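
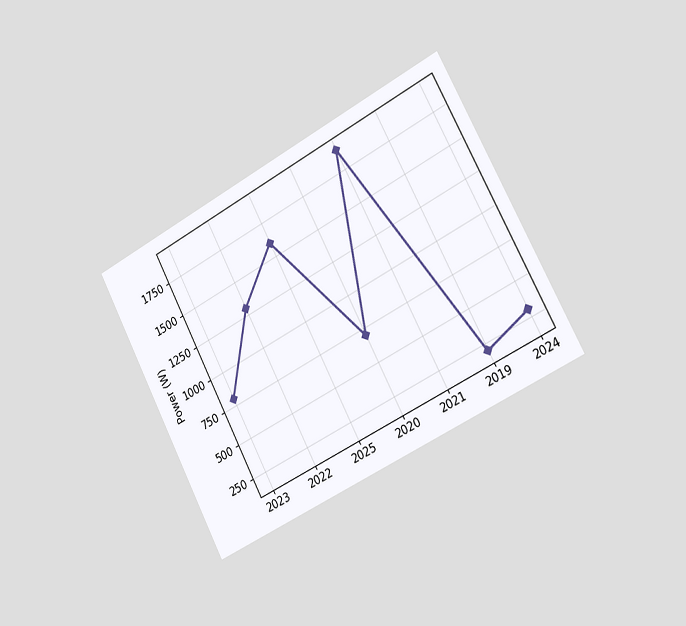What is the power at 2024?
The chart is tilted about 28° counter-clockwise and viewed slightly from the right. At 2024, the line is at 300W.

300W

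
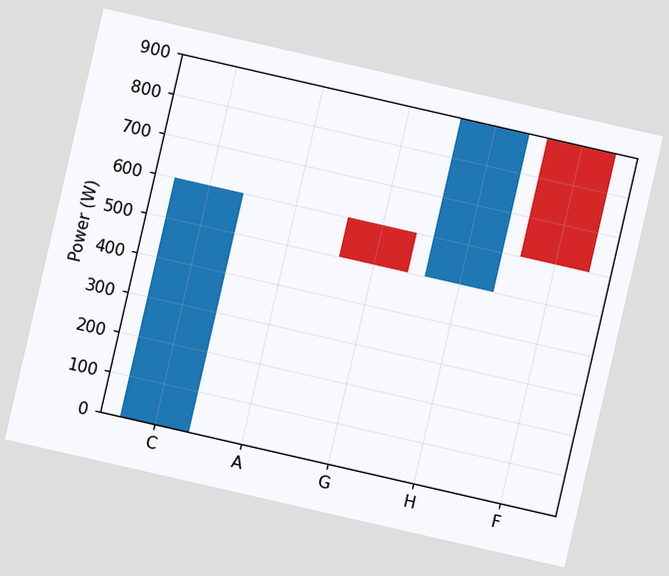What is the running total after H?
900W

The chart is tilted about 13° clockwise. After H the running total reaches 900W.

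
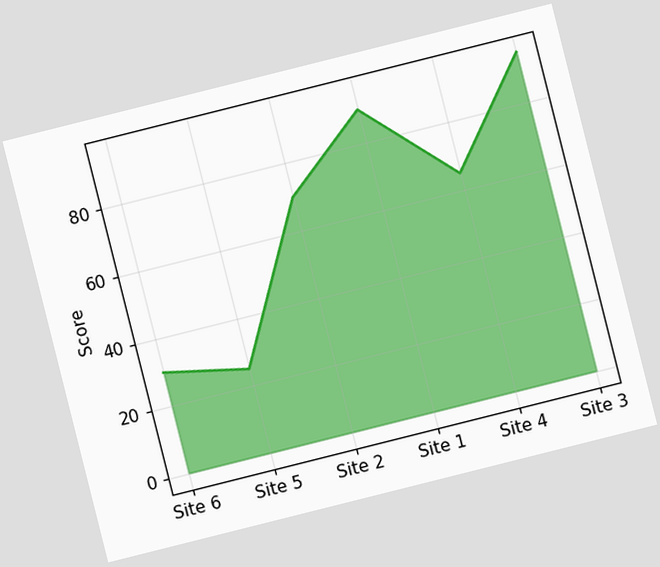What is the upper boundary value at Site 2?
The chart is tilted about 14° counter-clockwise. At Site 2 the upper boundary is at 70.

70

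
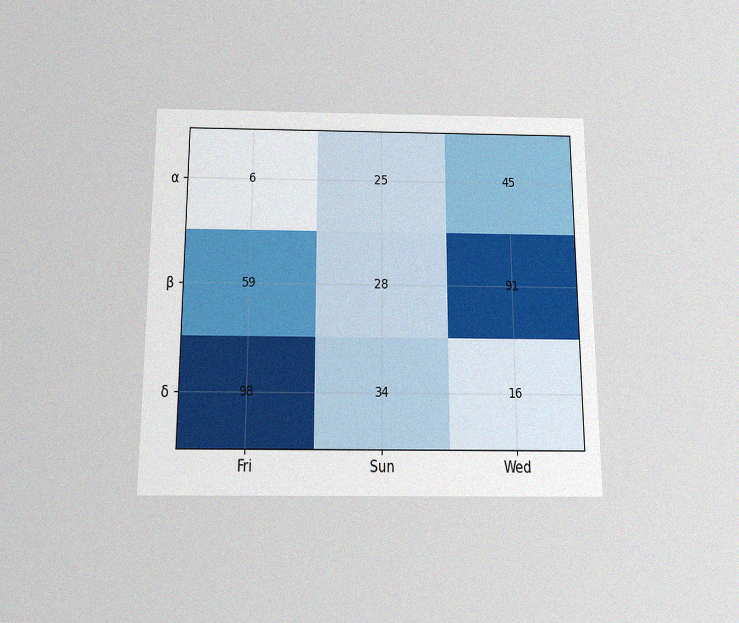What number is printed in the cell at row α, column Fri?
6

The chart is viewed slightly from below, with some photo noise. The (α, Fri) cell reads 6.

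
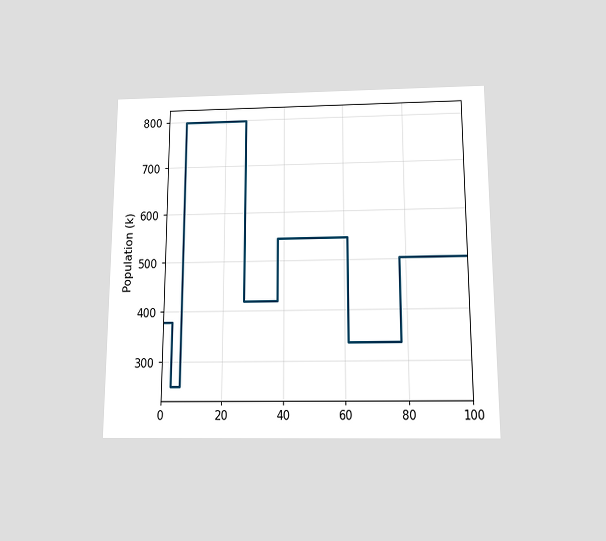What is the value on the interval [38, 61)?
546k

The chart is viewed slightly from below. On [38, 61) the step sits at 546k.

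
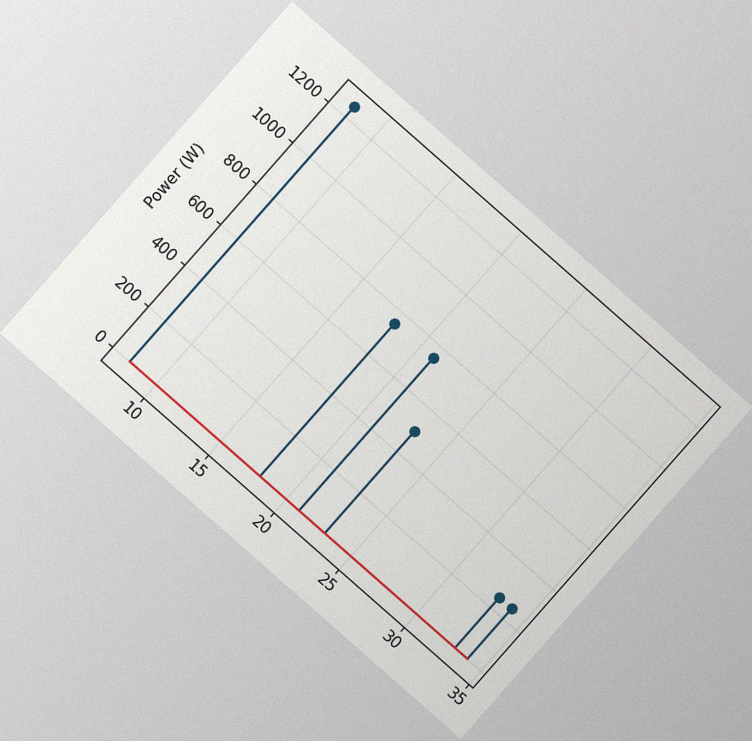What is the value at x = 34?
250W

The chart is tilted about 41° clockwise, with some photo noise. The stem at x=34 reaches 250W.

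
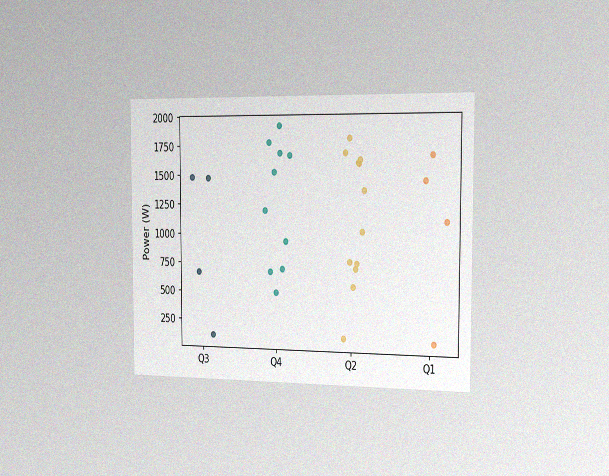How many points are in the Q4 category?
10

The chart is viewed slightly from the right, with some photo noise. Counting the markers in the Q4 column gives 10.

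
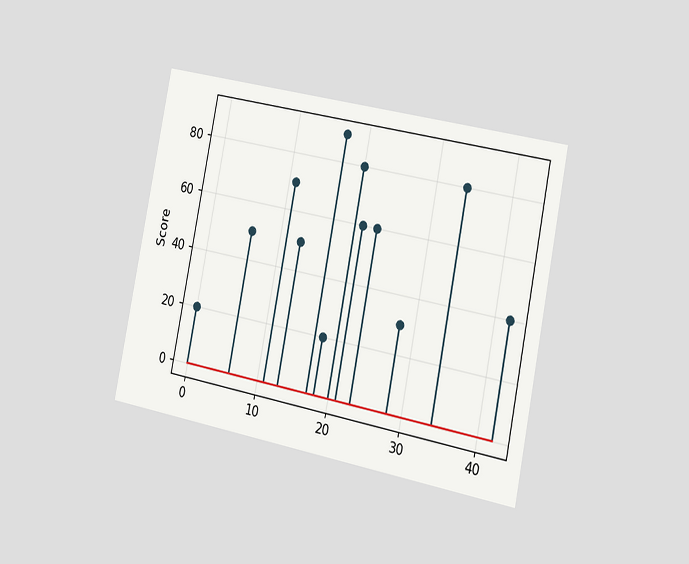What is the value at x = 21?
60

The chart is tilted about 11° clockwise and viewed slightly from the right. The stem at x=21 reaches 60.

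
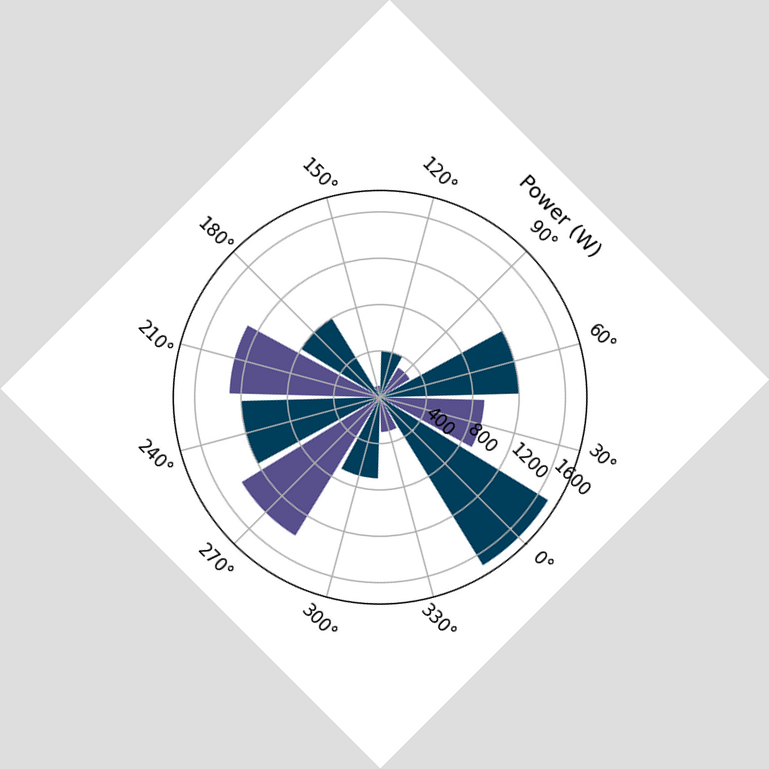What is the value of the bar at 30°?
The chart is tilted about 45° clockwise. The bar at 30° reaches 900W on the radial axis.

900W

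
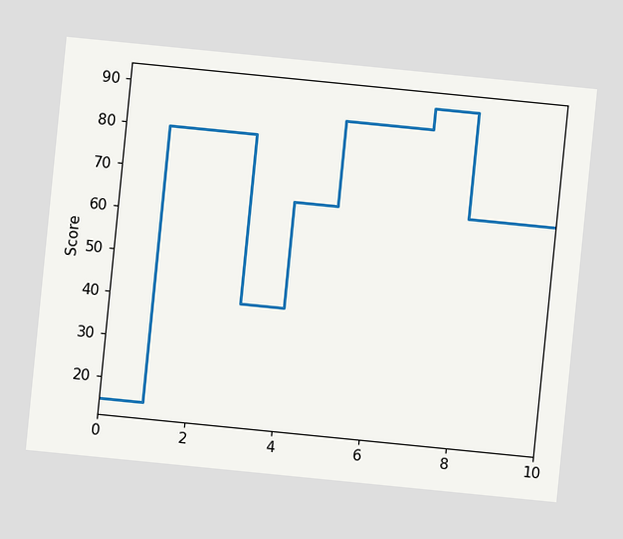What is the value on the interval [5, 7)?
The chart is tilted about 6° clockwise. On [5, 7) the step sits at 85.

85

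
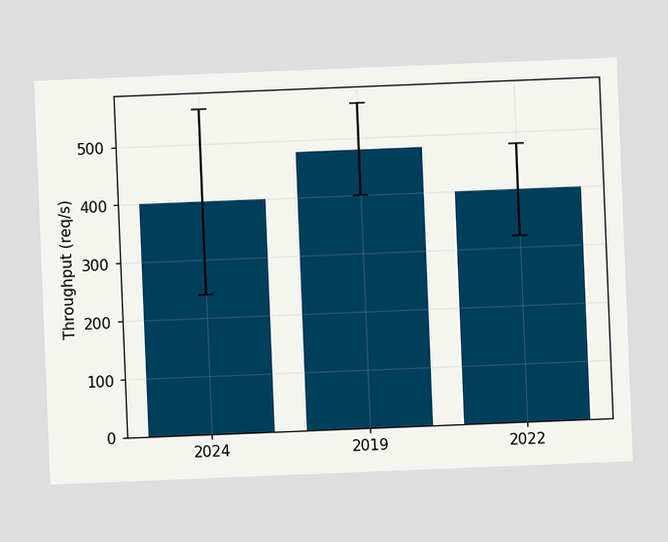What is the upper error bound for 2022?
480req/s

The chart is tilted about 2° counter-clockwise. The 2022 bar's upper whisker reaches 480req/s.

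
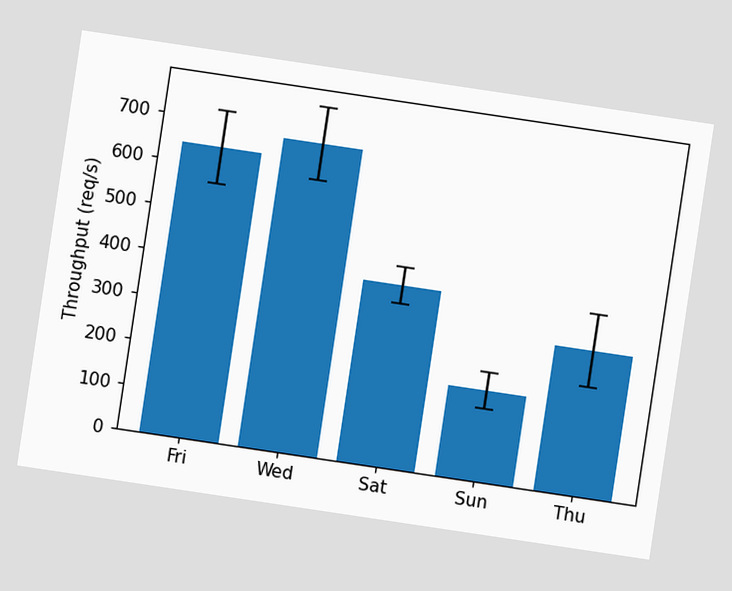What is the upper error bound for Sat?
The chart is tilted about 8° clockwise. The Sat bar's upper whisker reaches 440req/s.

440req/s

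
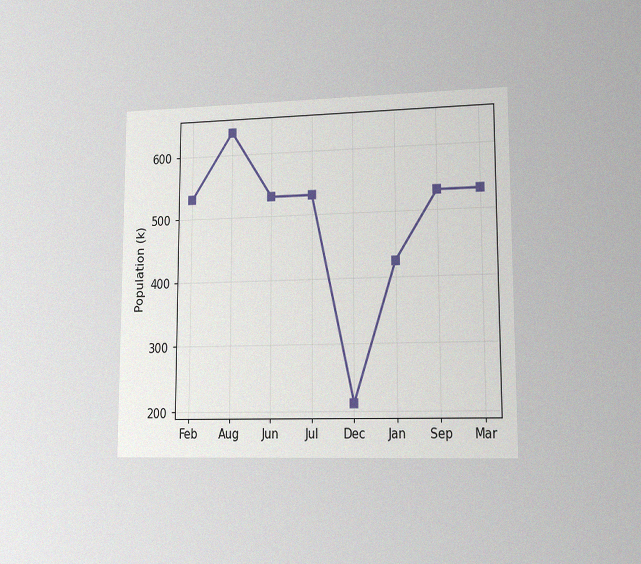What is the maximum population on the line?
The chart is viewed slightly from the right, with some photo noise. The highest point is at Aug, and reading across to the y-axis gives 636k.

636k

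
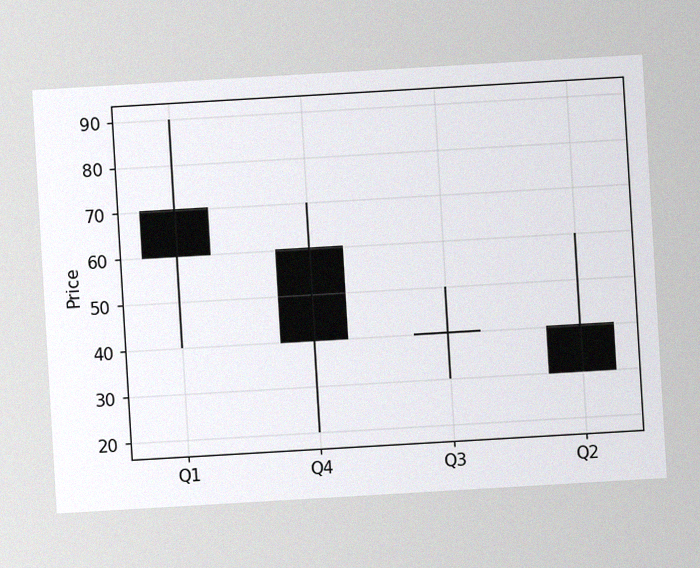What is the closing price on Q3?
The chart is tilted about 3° counter-clockwise, with some photo noise. The Q3 candle closes at 40.

40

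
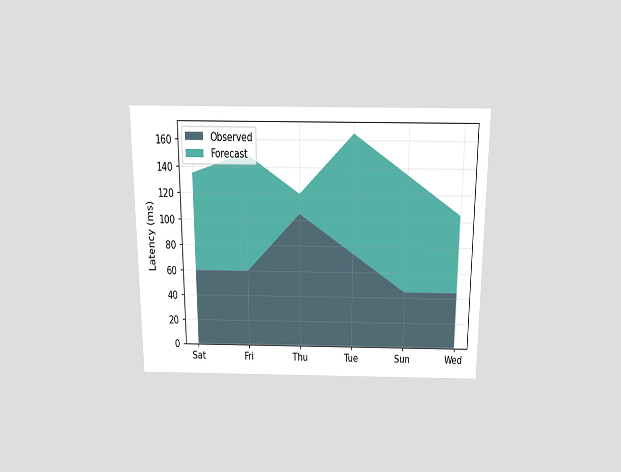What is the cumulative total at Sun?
135ms

The chart is viewed slightly from above. The stacked total at Sun reaches 135ms.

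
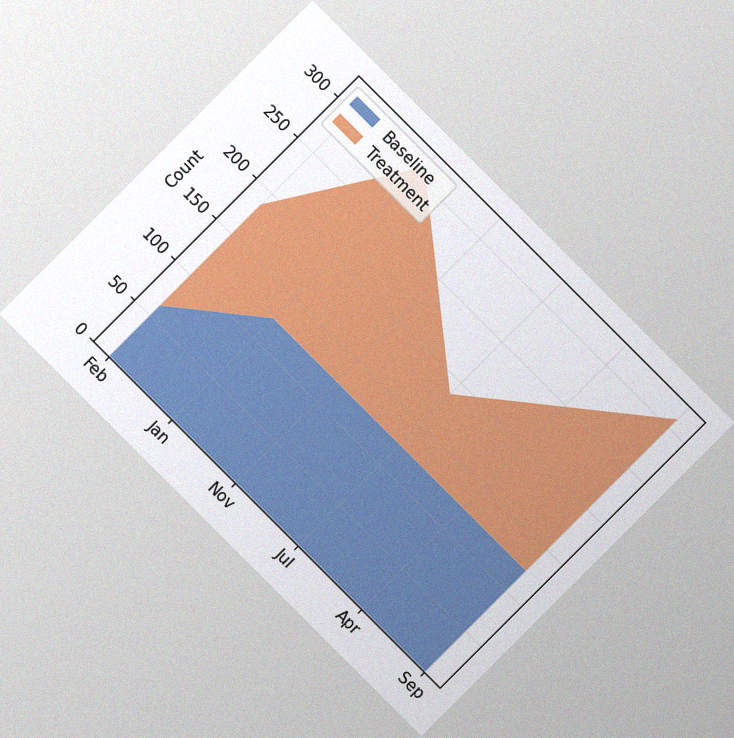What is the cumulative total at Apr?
248

The chart is tilted about 45° clockwise, with some photo noise. The stacked total at Apr reaches 248.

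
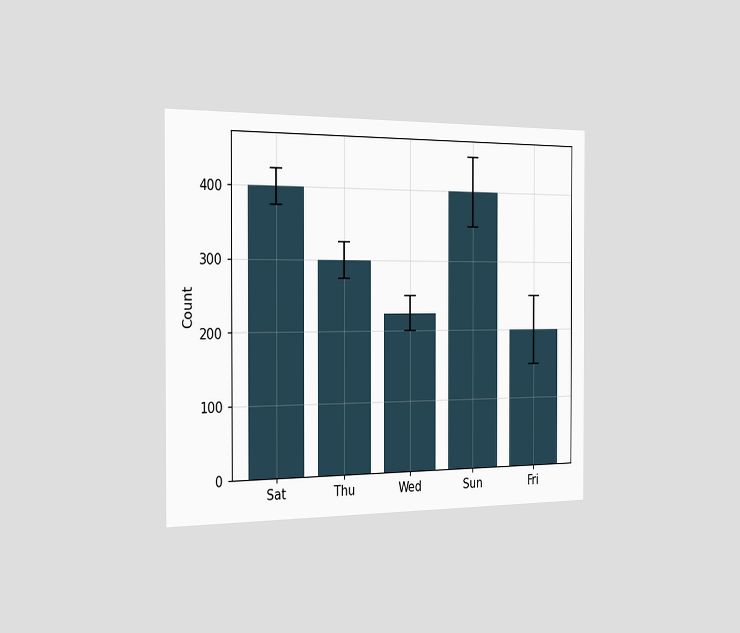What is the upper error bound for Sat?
The chart is viewed slightly from the left. The Sat bar's upper whisker reaches 425.

425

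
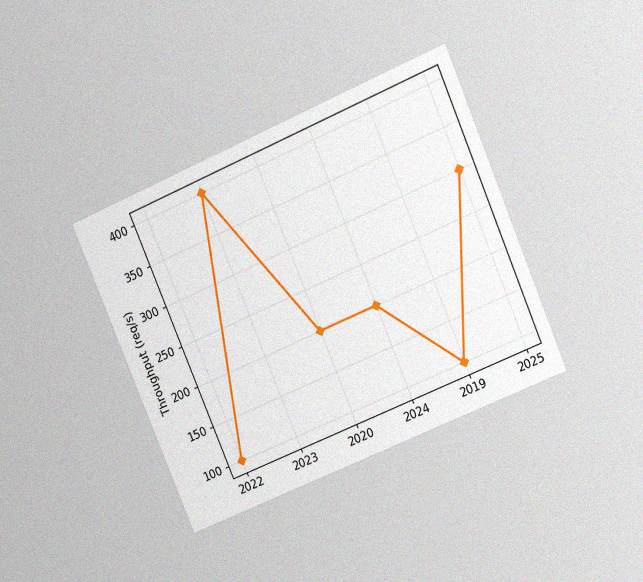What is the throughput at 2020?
200req/s

The chart is tilted about 23° counter-clockwise and viewed at a slight angle, with some photo noise. At 2020, the line is at 200req/s.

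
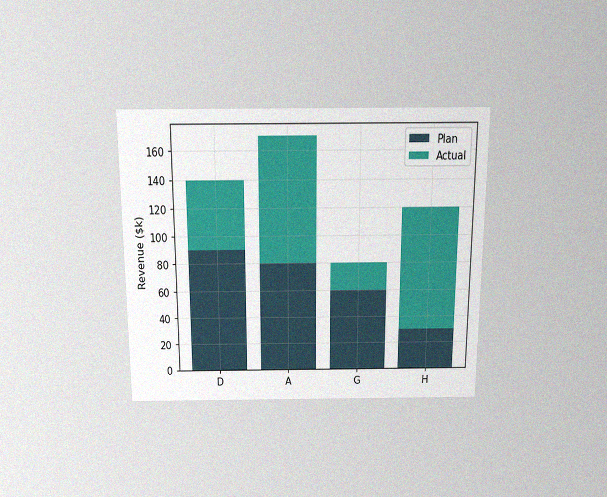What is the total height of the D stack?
$140k

The chart is viewed slightly from above, with some photo noise. The D stack's top reaches $140k on the y-axis.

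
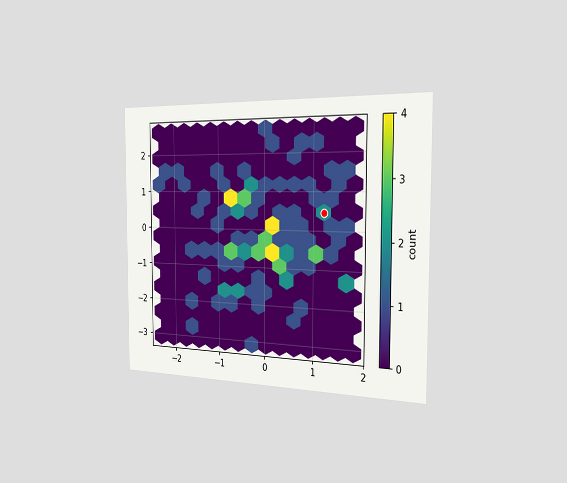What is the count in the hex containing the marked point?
The chart is viewed slightly from the right. The marked hex reads 2 on the colorbar.

2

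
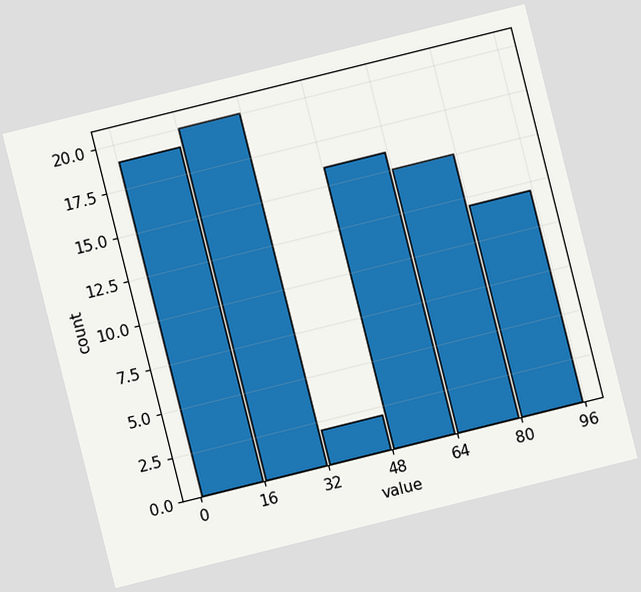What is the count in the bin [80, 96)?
The chart is tilted about 14° counter-clockwise. The [80, 96) bin has height 12.

12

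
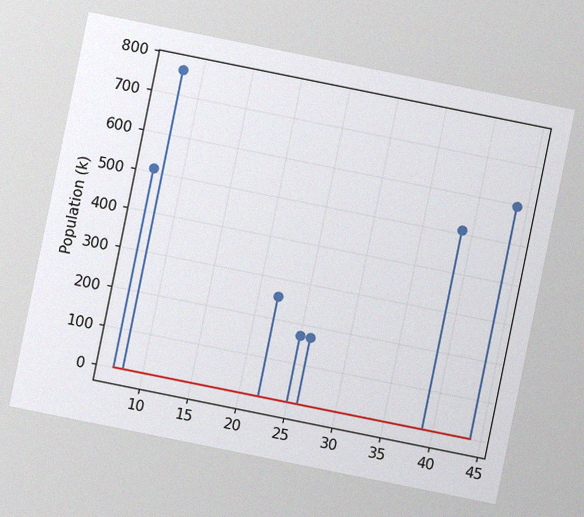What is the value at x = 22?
The chart is tilted about 11° clockwise, with some photo noise. The stem at x=22 reaches 255k.

255k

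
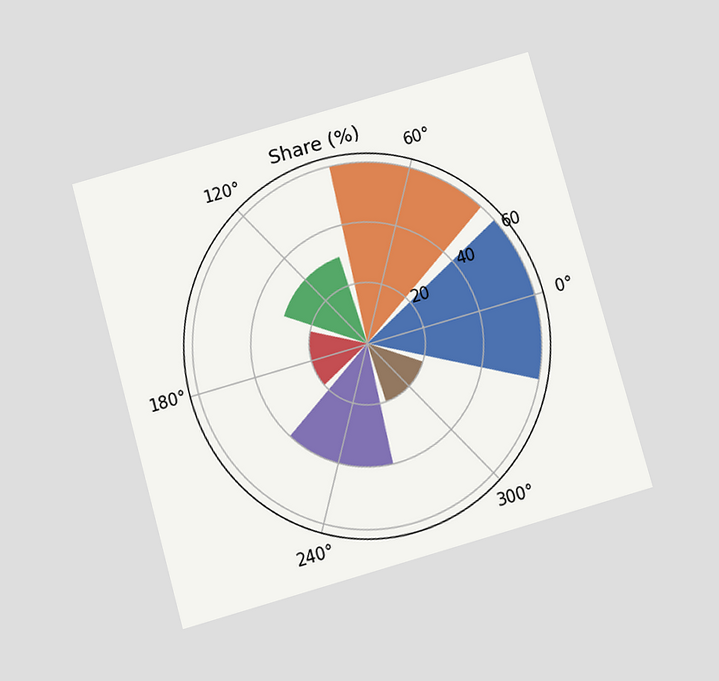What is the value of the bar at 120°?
The chart is tilted about 16° counter-clockwise and viewed slightly from below. The bar at 120° reaches 30% on the radial axis.

30%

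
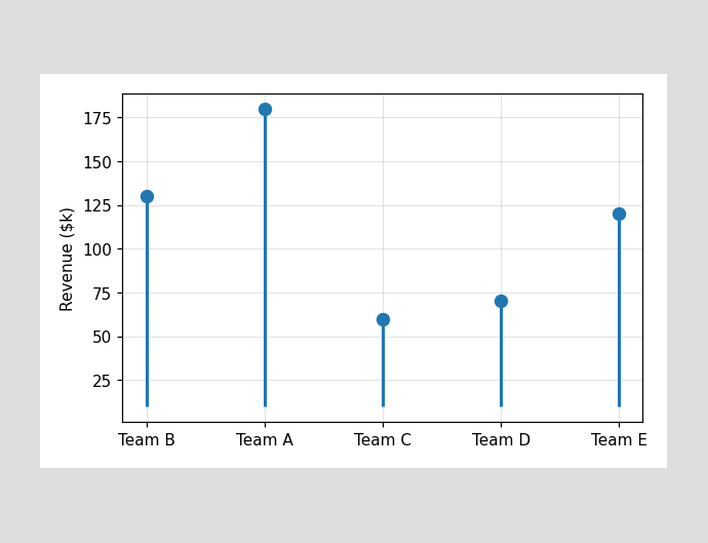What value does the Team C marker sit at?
$60k

The Team C marker sits at $60k.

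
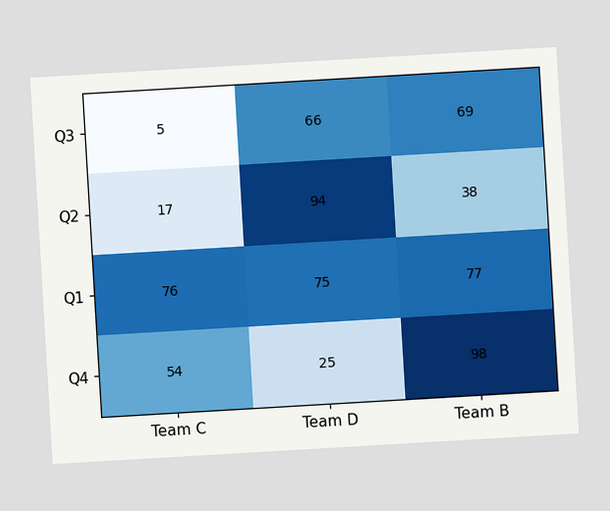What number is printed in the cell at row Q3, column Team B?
69

The chart is tilted about 3° counter-clockwise. The (Q3, Team B) cell reads 69.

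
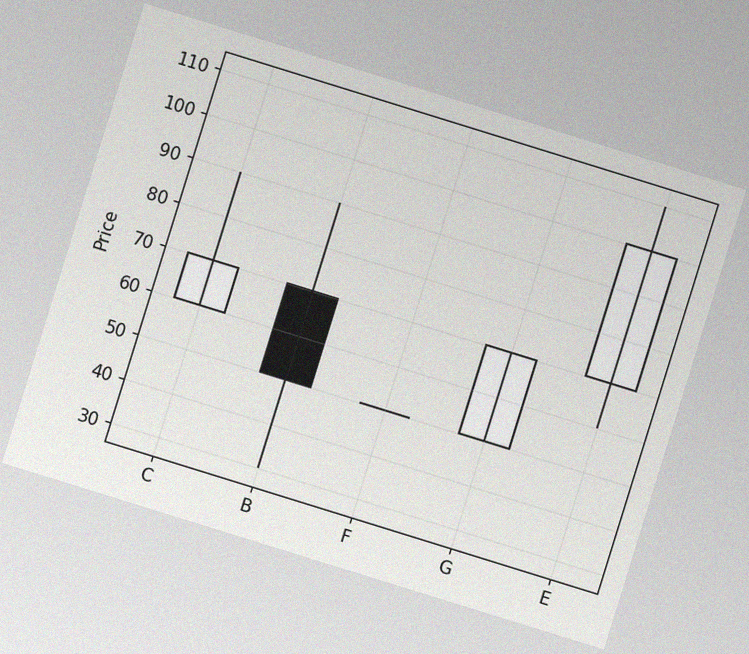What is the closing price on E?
100

The chart is tilted about 17° clockwise, with some photo noise. The E candle closes at 100.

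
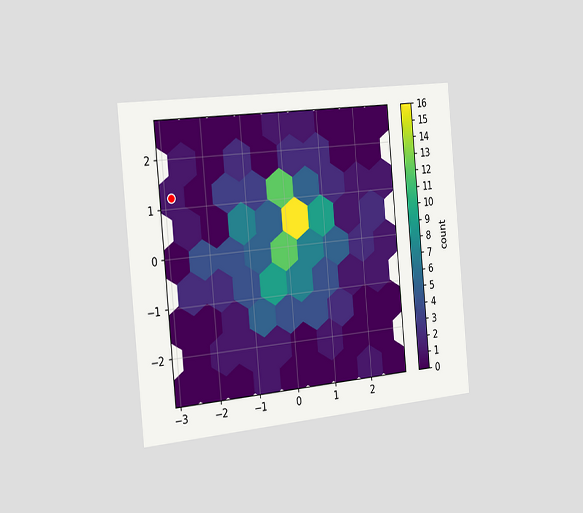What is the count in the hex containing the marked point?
The chart is tilted about 5° counter-clockwise and viewed slightly from the left. The marked hex reads 1 on the colorbar.

1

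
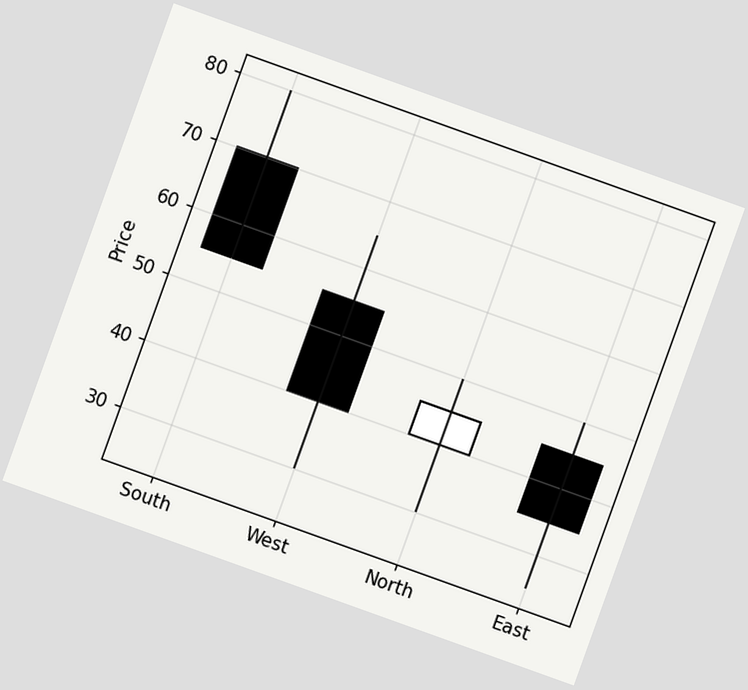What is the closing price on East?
The chart is tilted about 20° clockwise. The East candle closes at 35.

35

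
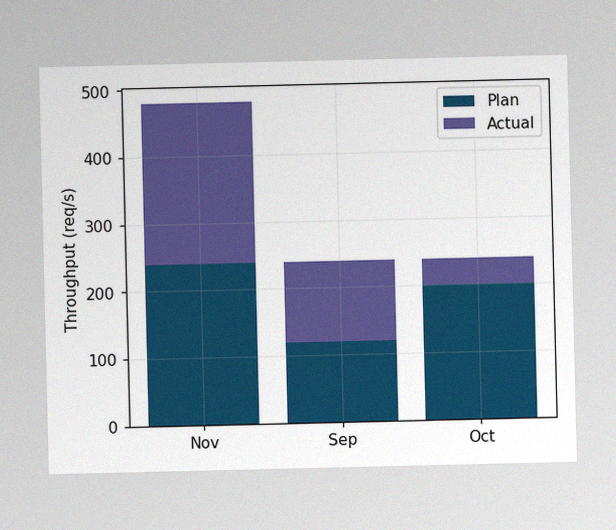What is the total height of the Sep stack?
240req/s

The image has some photo noise and uneven lighting. The Sep stack's top reaches 240req/s on the y-axis.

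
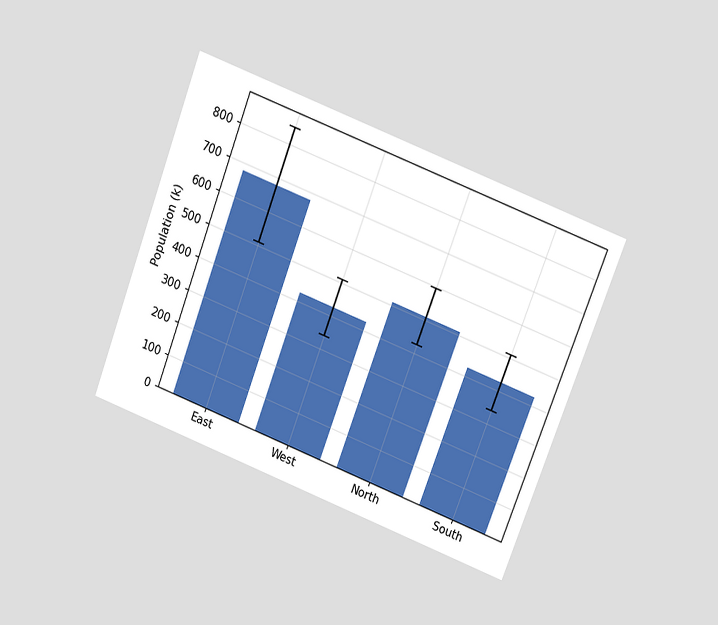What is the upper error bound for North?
The chart is tilted about 21° clockwise and viewed at a slight angle. The North bar's upper whisker reaches 595k.

595k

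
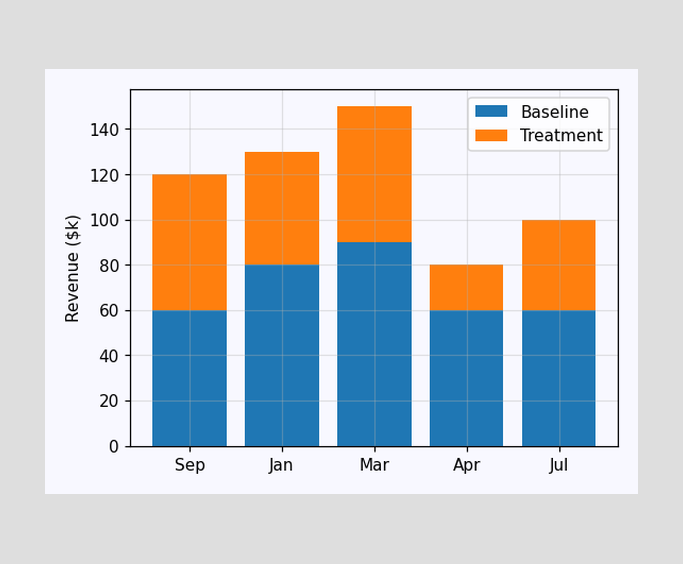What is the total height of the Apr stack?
$80k

The Apr stack's top reaches $80k on the y-axis.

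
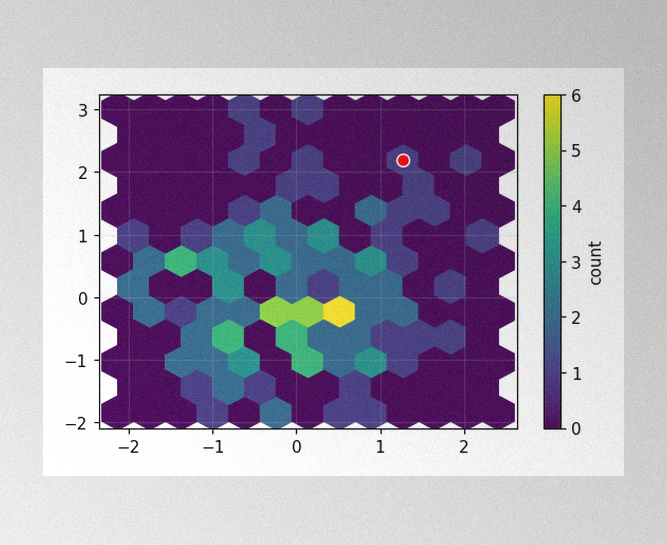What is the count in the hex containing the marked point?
1

The image has some photo noise and uneven lighting. The marked hex reads 1 on the colorbar.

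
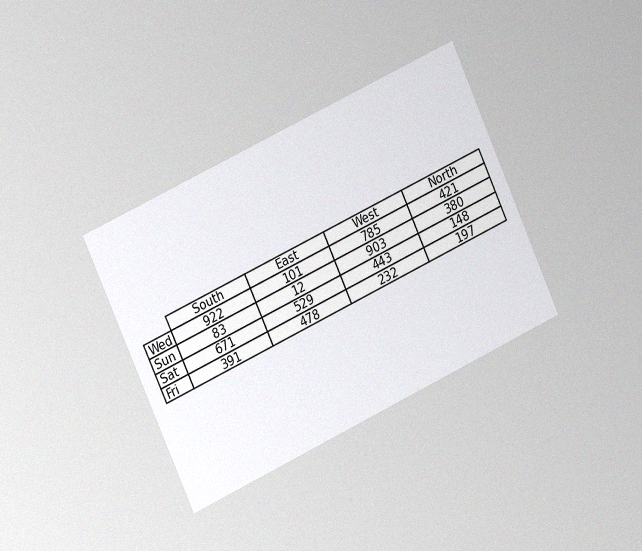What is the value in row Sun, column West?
903

The chart is tilted about 25° counter-clockwise and viewed slightly from the left, with some photo noise. The (Sun, West) cell reads 903.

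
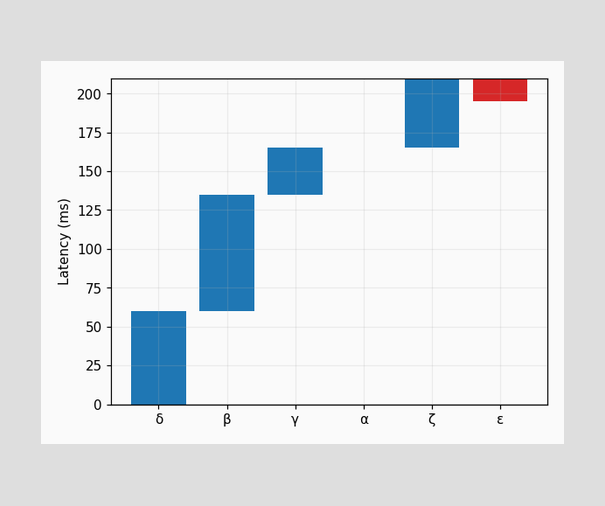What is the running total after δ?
60ms

After δ the running total reaches 60ms.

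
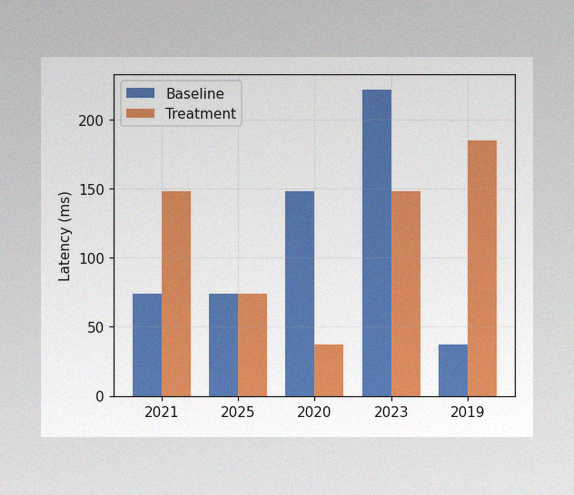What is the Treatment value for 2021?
The image has some photo noise and uneven lighting. The Treatment bar at 2021 reaches 148ms on the y-axis.

148ms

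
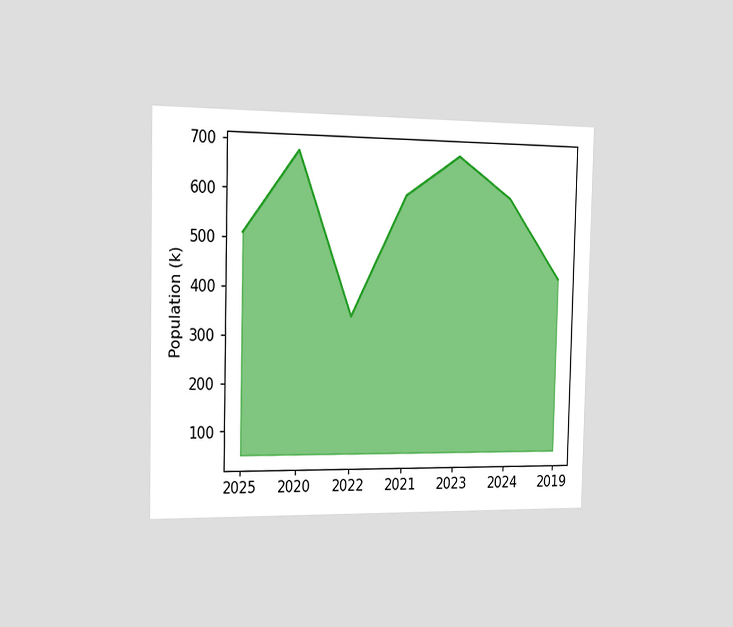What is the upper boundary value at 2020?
680k

The chart is viewed slightly from the left. At 2020 the upper boundary is at 680k.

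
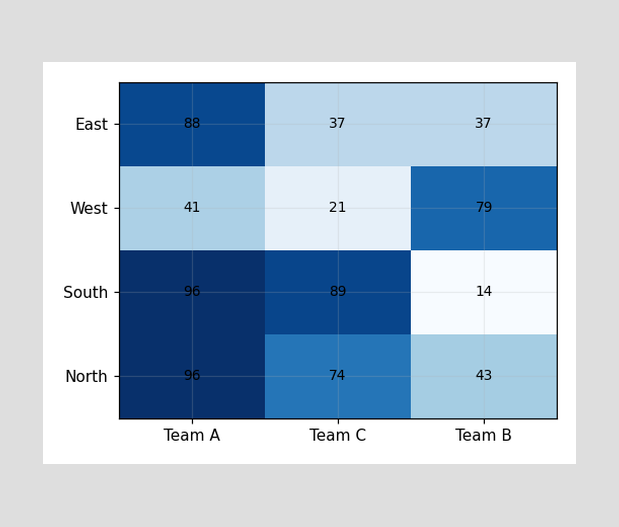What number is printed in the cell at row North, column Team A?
96

The (North, Team A) cell reads 96.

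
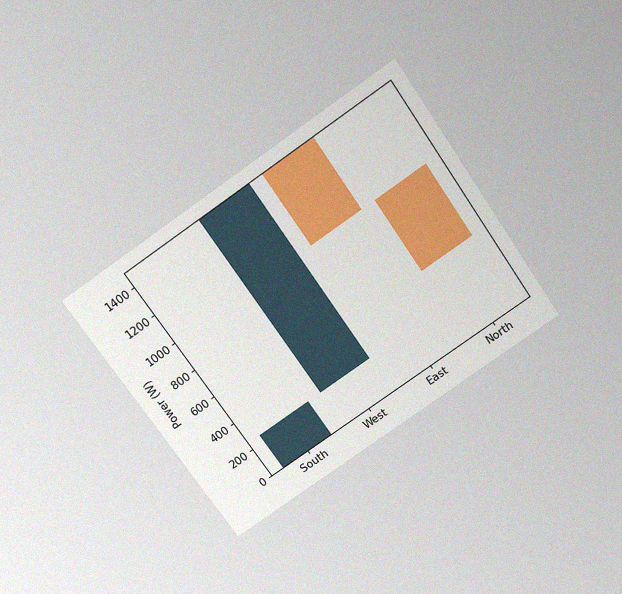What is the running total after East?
The chart is tilted about 35° counter-clockwise and viewed slightly from above, with some photo noise. After East the running total reaches 1000W.

1000W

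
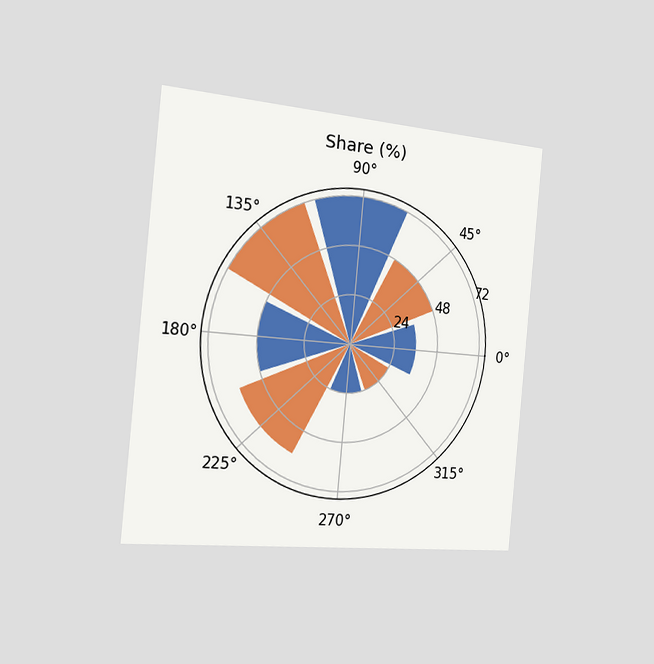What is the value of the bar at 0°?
The chart is tilted about 5° clockwise and viewed slightly from the left. The bar at 0° reaches 36% on the radial axis.

36%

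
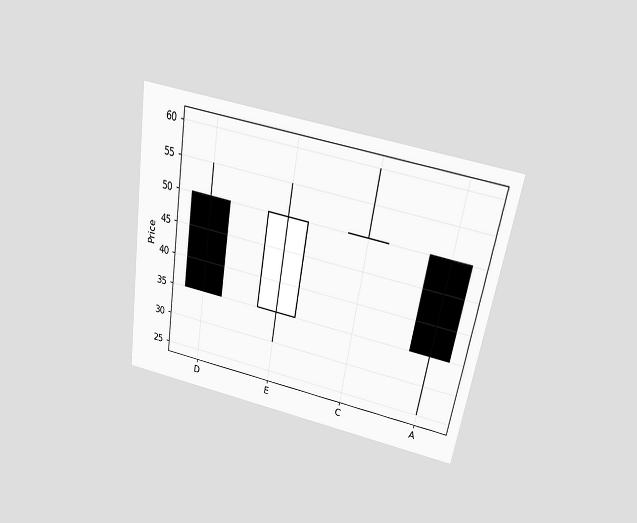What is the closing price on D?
The chart is tilted about 10° clockwise and viewed slightly from above. The D candle closes at 35.

35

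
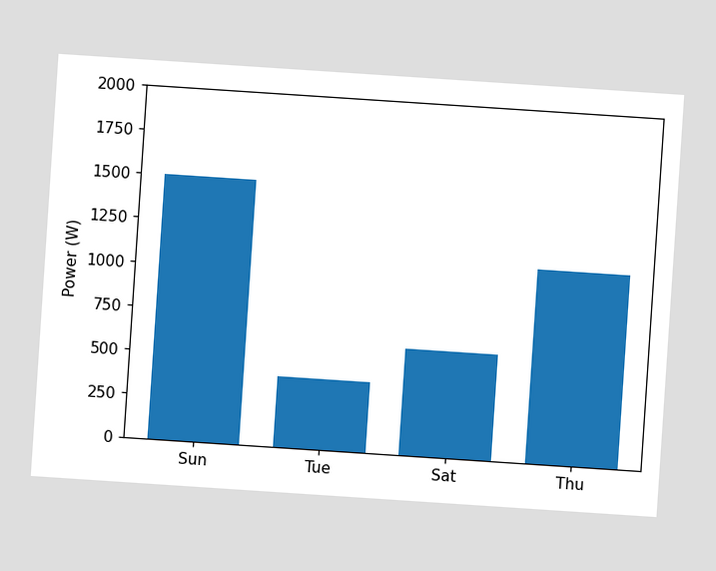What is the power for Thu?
1100W

The chart is tilted about 4° clockwise. Reading along the chart's y-axis, the Thu bar reaches 1100W.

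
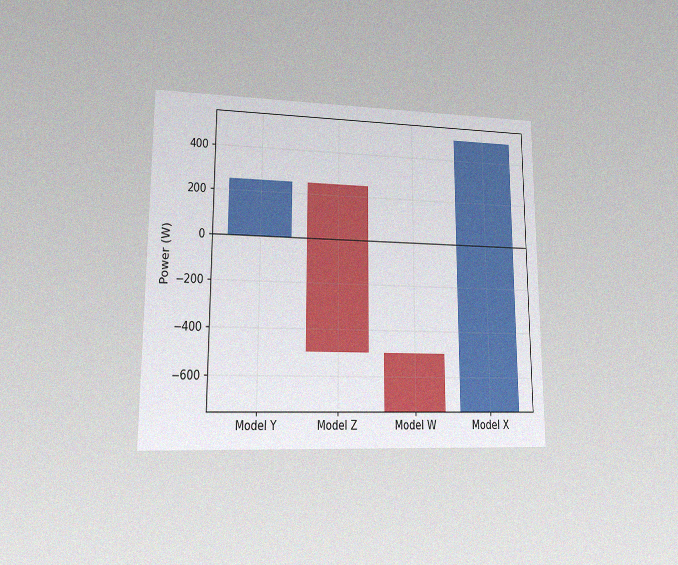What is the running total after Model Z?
The chart is viewed at a slight angle, with some photo noise. After Model Z the running total reaches -500W.

-500W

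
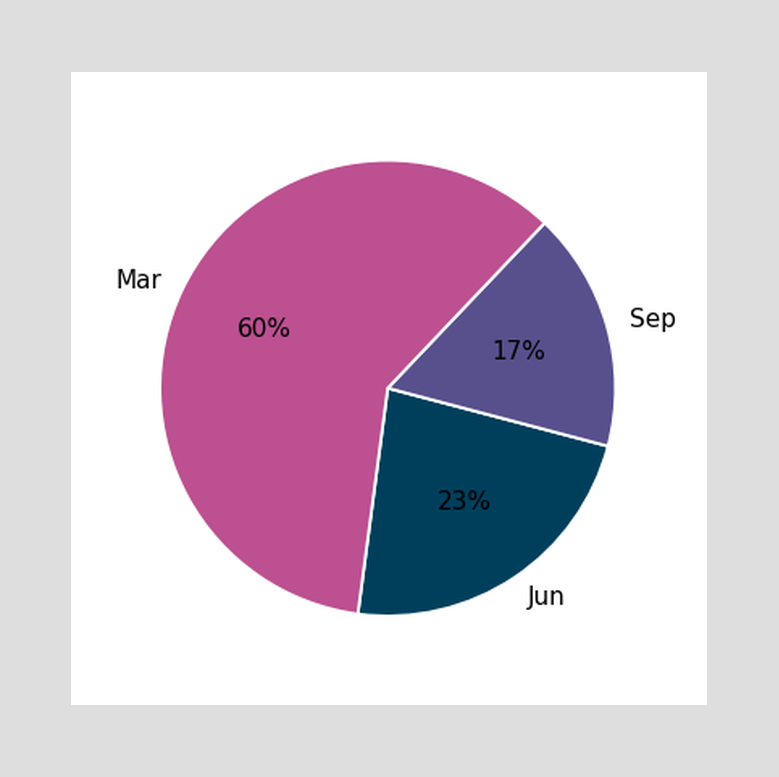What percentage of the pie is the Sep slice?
The Sep slice takes up 17% of the pie.

17%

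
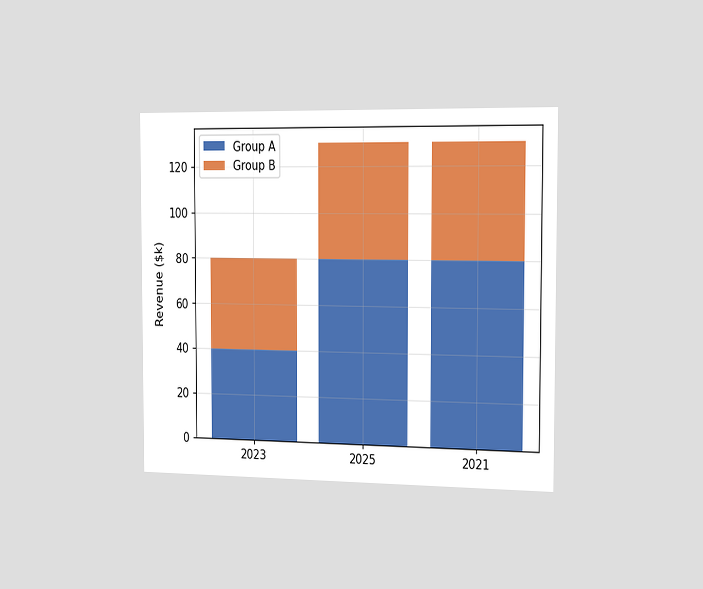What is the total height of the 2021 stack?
$130k

The chart is viewed slightly from the right. The 2021 stack's top reaches $130k on the y-axis.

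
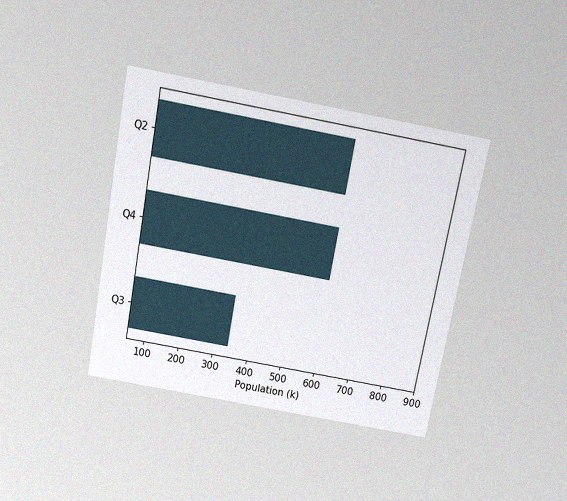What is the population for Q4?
595k

The chart is tilted about 11° clockwise and viewed slightly from above, with some photo noise. Reading along the chart's x-axis, the Q4 bar reaches 595k.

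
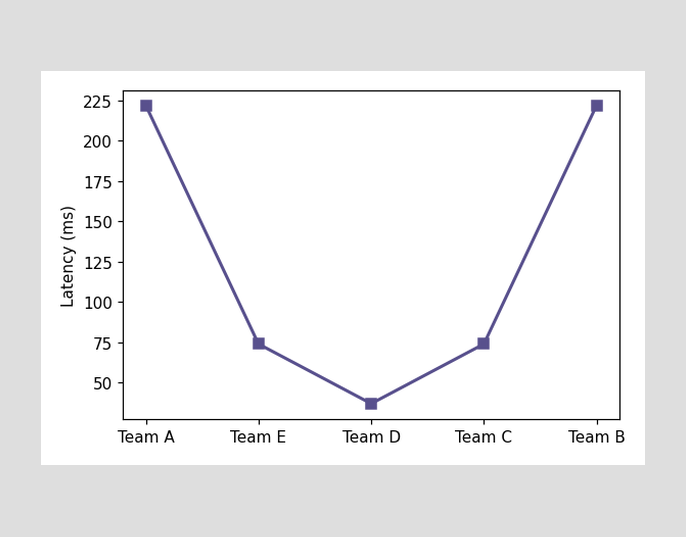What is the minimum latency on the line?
37ms

The lowest point is at Team D, and reading across to the y-axis gives 37ms.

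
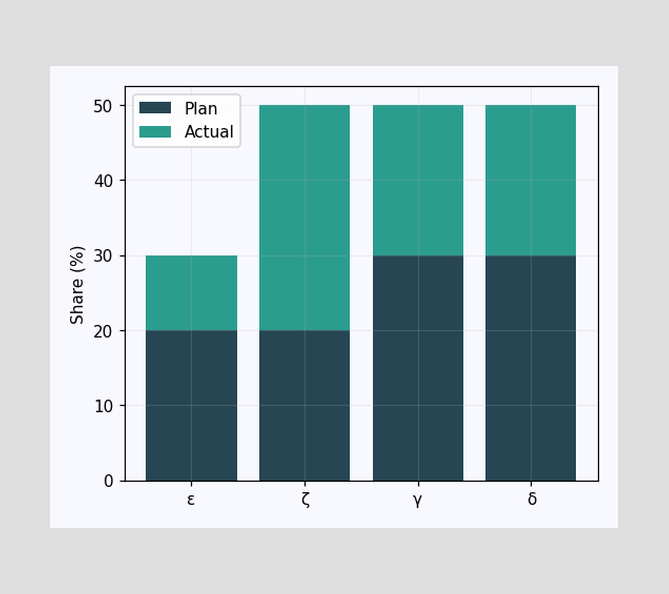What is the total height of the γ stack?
50%

The γ stack's top reaches 50% on the y-axis.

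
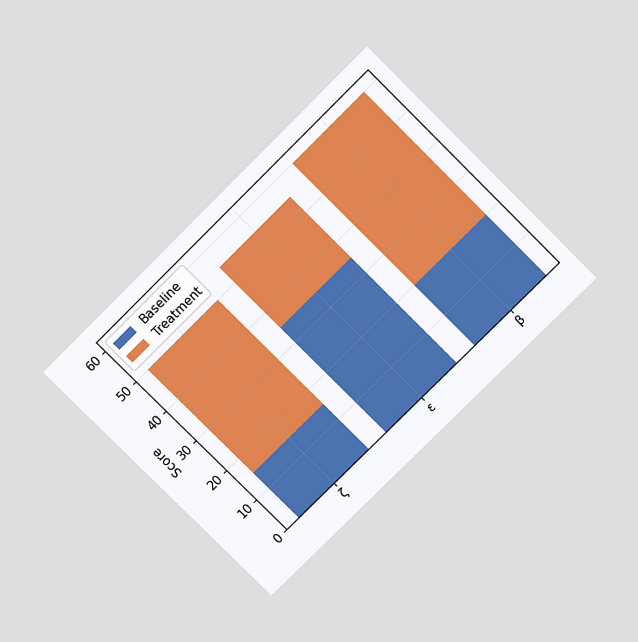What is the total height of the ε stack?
The chart is tilted about 45° counter-clockwise and viewed slightly from above. The ε stack's top reaches 55 on the y-axis.

55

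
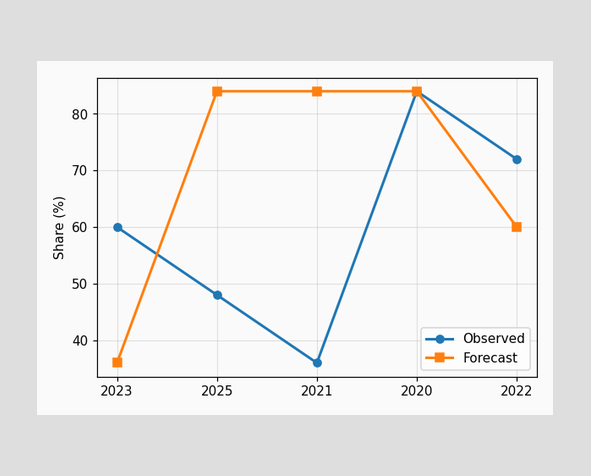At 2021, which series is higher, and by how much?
Forecast, by 48%

At 2021, Forecast sits above the other line by 48%.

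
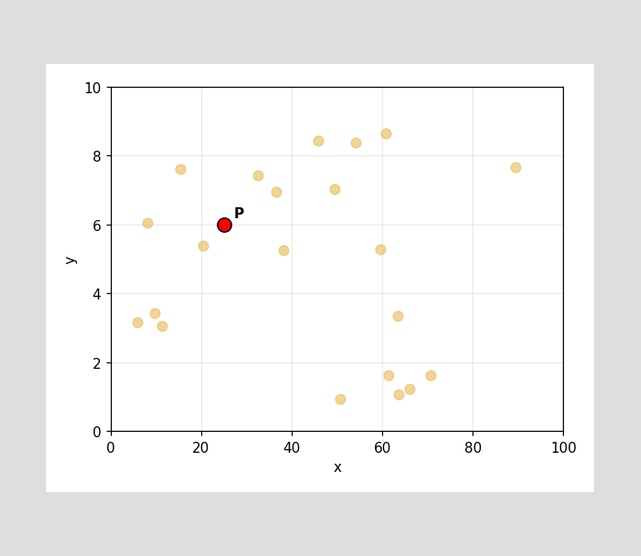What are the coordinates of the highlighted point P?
Following the gridlines from P to each axis, P sits at (25, 6).

(25, 6)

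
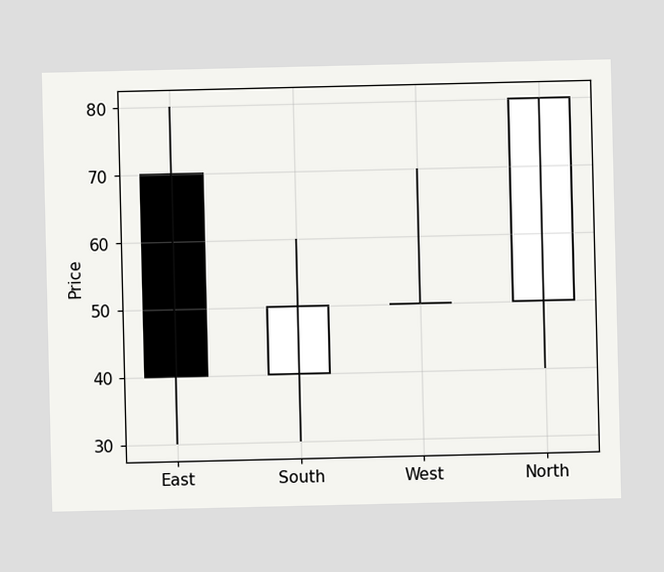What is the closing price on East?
The East candle closes at 40.

40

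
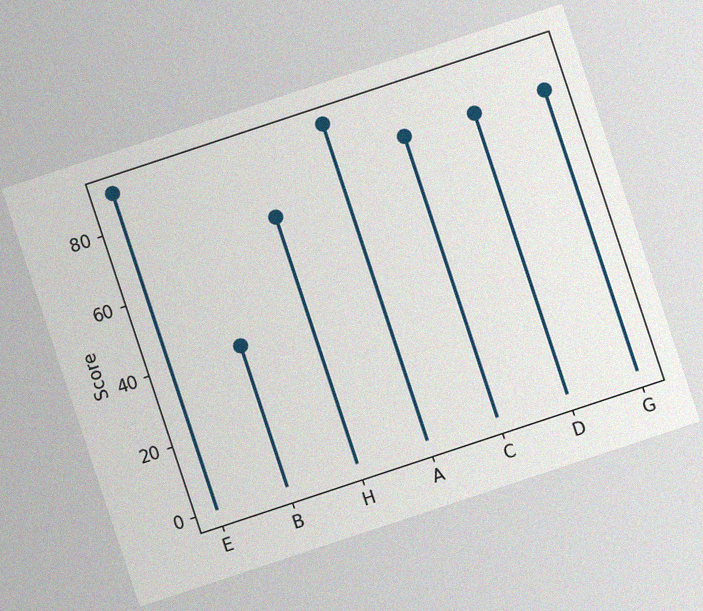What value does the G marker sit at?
The chart is tilted about 18° counter-clockwise, with some photo noise. The G marker sits at 80.

80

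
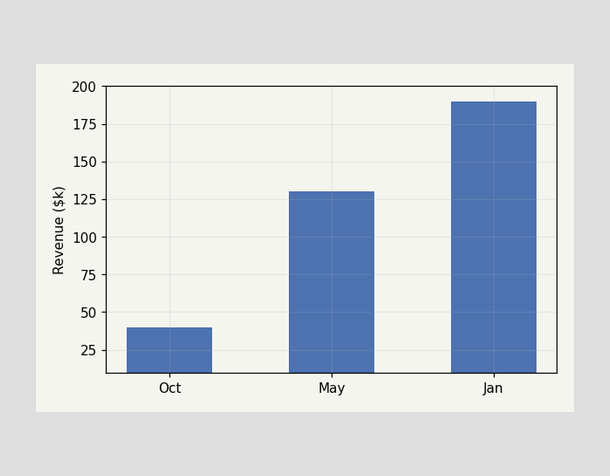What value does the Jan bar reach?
Reading along the chart's y-axis, the Jan bar reaches $190k.

$190k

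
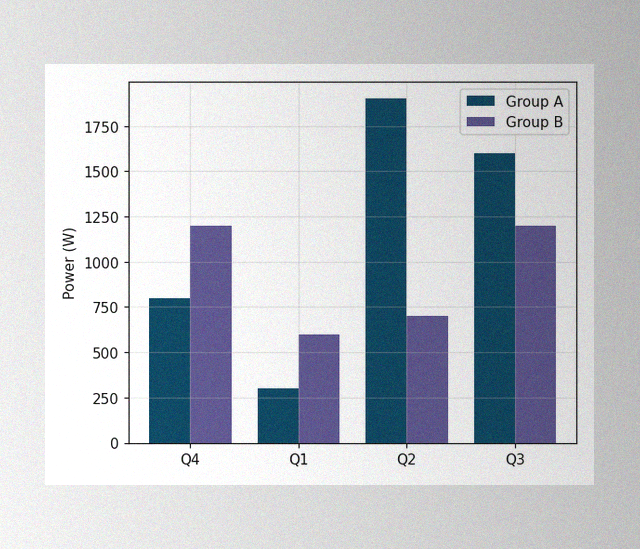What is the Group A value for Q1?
300W

The image has some photo noise and uneven lighting. The Group A bar at Q1 reaches 300W on the y-axis.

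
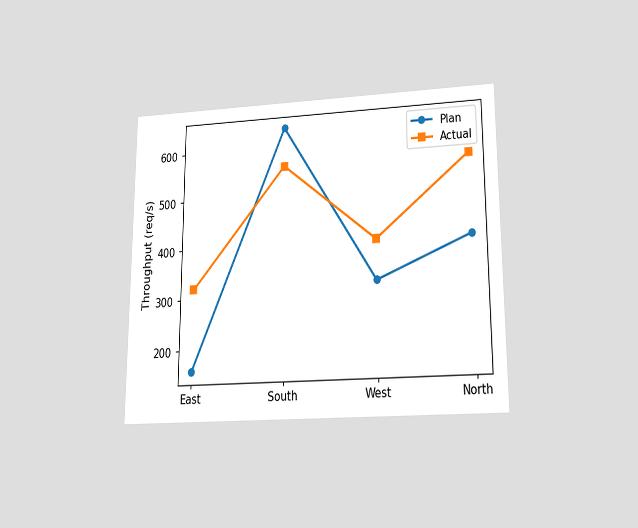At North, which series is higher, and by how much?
The chart is viewed slightly from below. At North, Actual sits above the other line by 160req/s.

Actual, by 160req/s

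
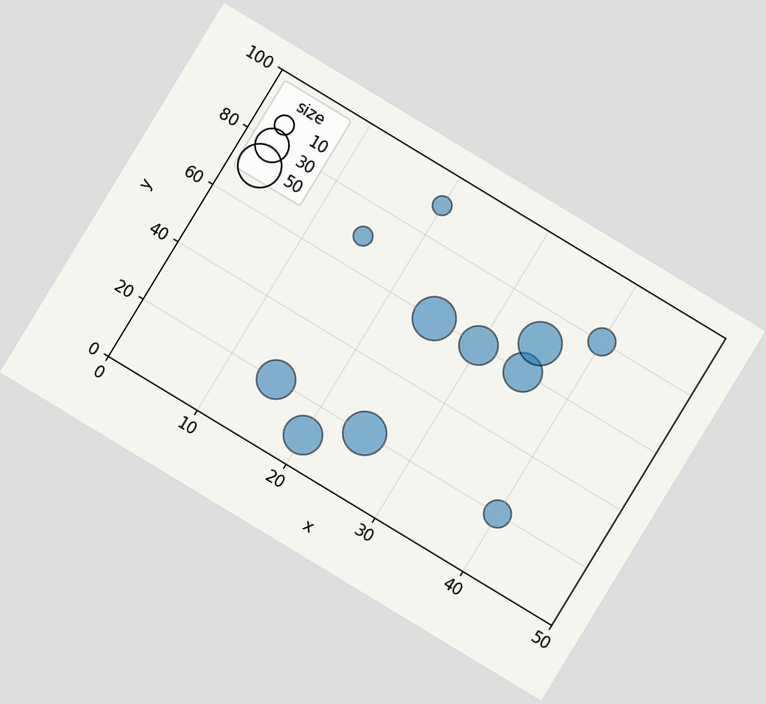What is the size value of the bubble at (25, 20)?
The chart is tilted about 31° clockwise. Matching the bubble at (25, 20) against the size legend gives 50.

50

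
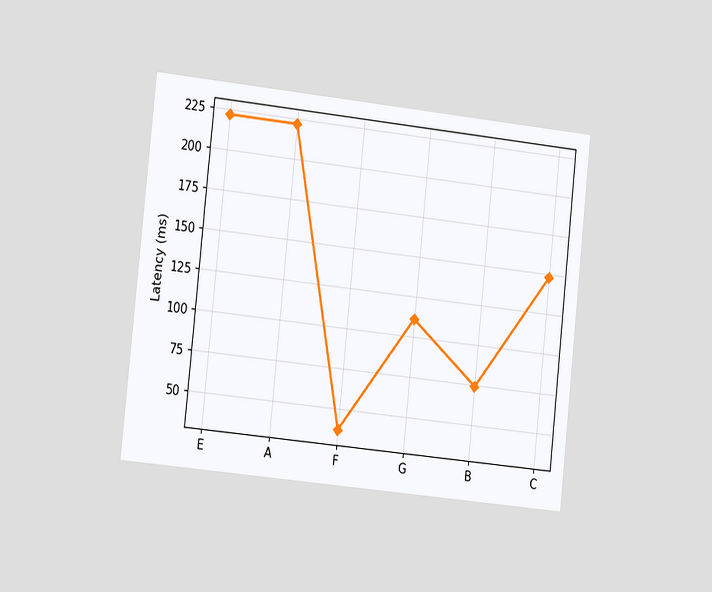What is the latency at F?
The chart is tilted about 6° clockwise and viewed slightly from the left. At F, the line is at 37ms.

37ms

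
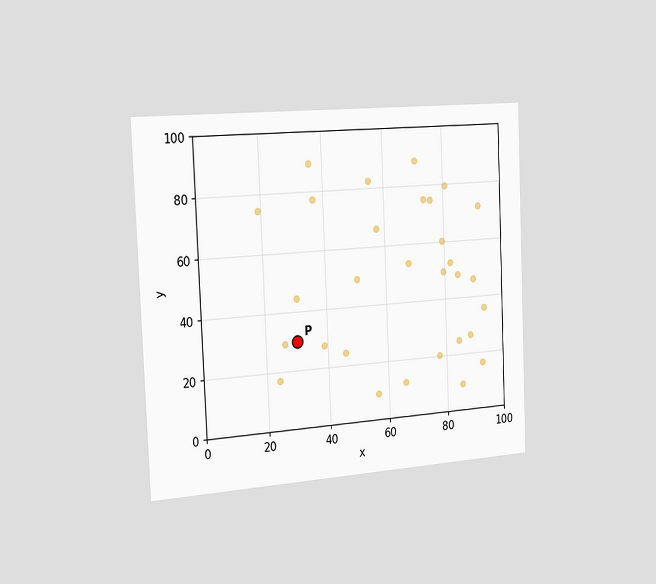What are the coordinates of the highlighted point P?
(30, 30)

The chart is tilted about 2° counter-clockwise and viewed slightly from the left. Following the gridlines from P to each axis, P sits at (30, 30).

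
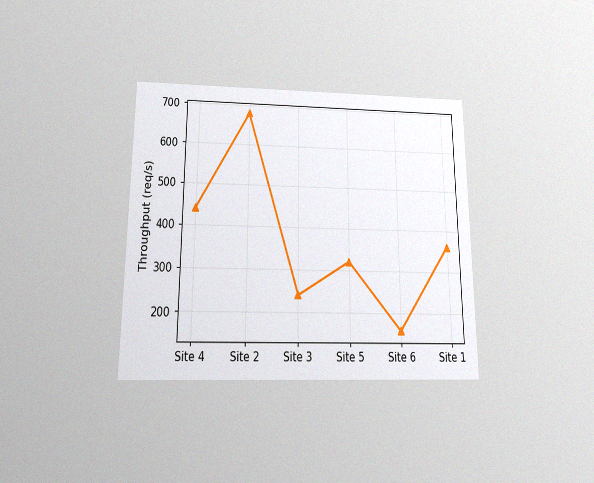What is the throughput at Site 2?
The chart is viewed slightly from below, with some photo noise. At Site 2, the line is at 680req/s.

680req/s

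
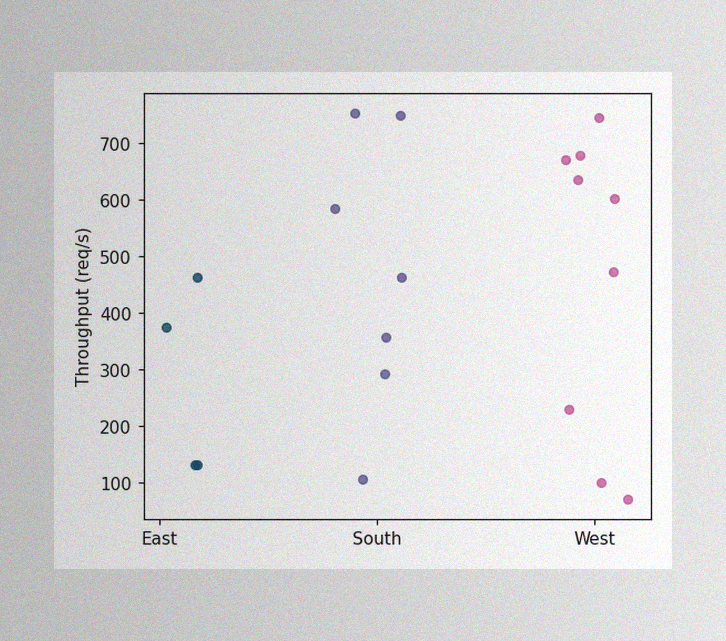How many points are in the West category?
The image has some photo noise and uneven lighting. Counting the markers in the West column gives 9.

9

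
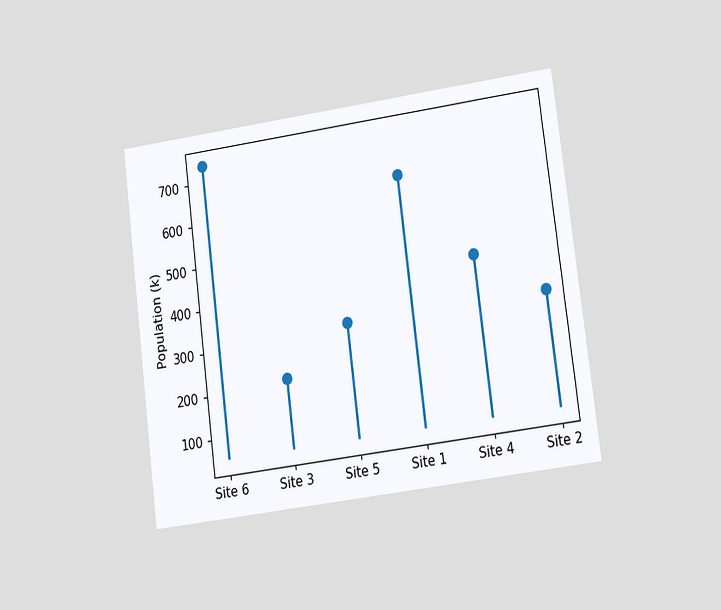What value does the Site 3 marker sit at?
212k

The chart is tilted about 7° counter-clockwise and viewed at a slight angle. The Site 3 marker sits at 212k.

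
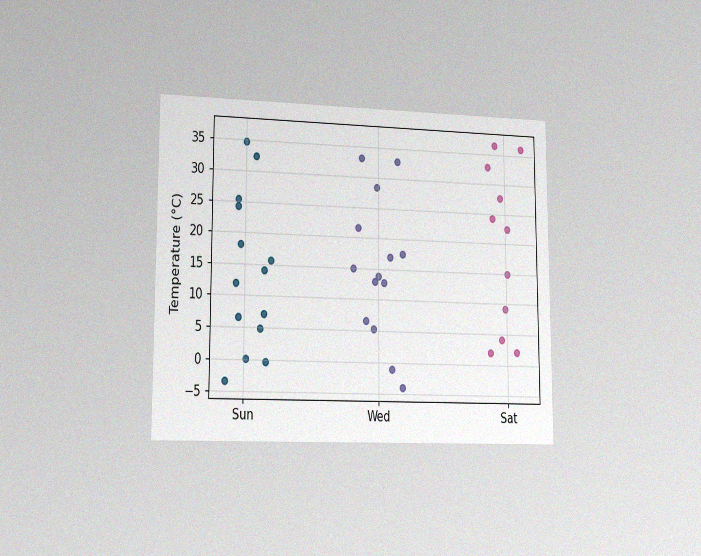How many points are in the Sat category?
11

The chart is viewed slightly from the left, with some photo noise. Counting the markers in the Sat column gives 11.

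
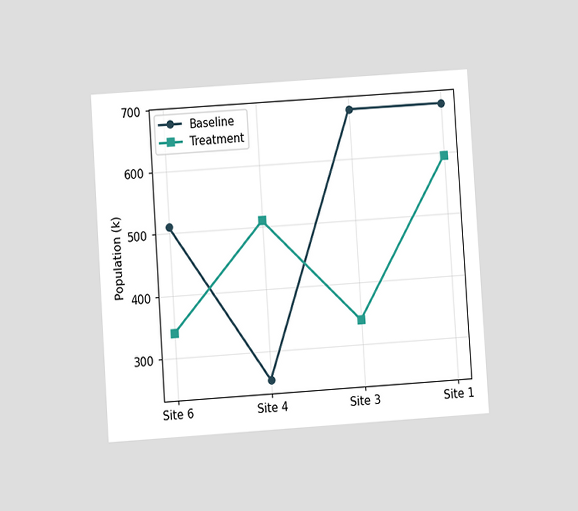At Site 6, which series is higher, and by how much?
Baseline, by 170k

The chart is tilted about 4° counter-clockwise and viewed at a slight angle. At Site 6, Baseline sits above the other line by 170k.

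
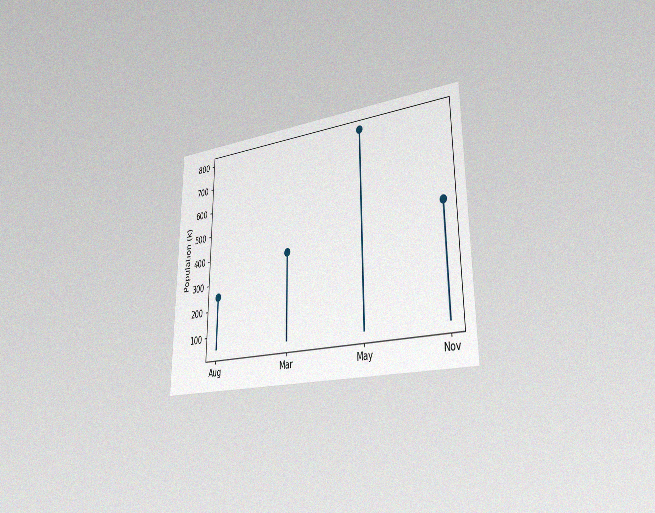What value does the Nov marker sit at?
The chart is viewed slightly from the right, with some photo noise. The Nov marker sits at 462k.

462k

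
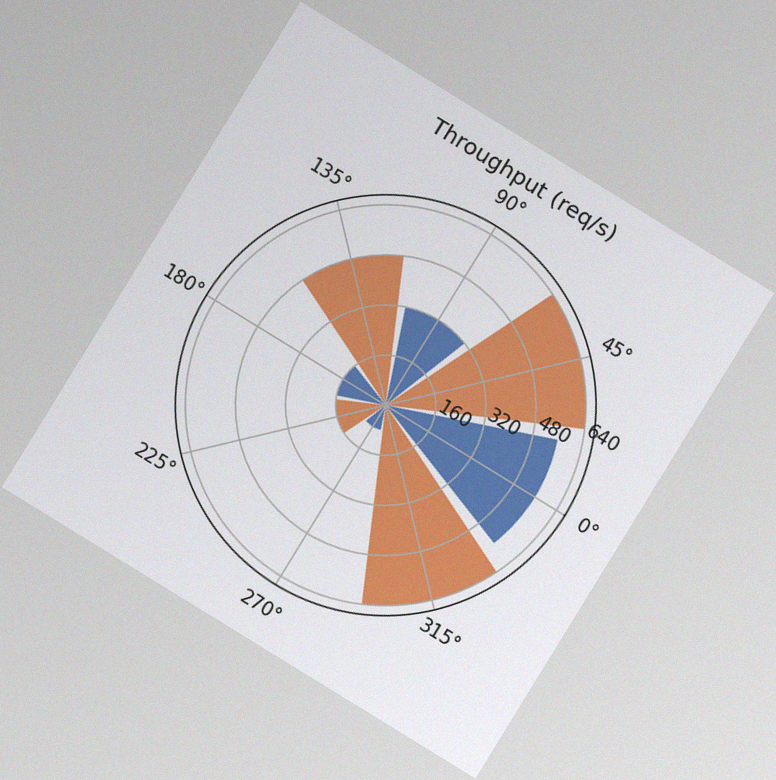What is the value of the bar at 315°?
640req/s

The chart is tilted about 32° clockwise, with some photo noise. The bar at 315° reaches 640req/s on the radial axis.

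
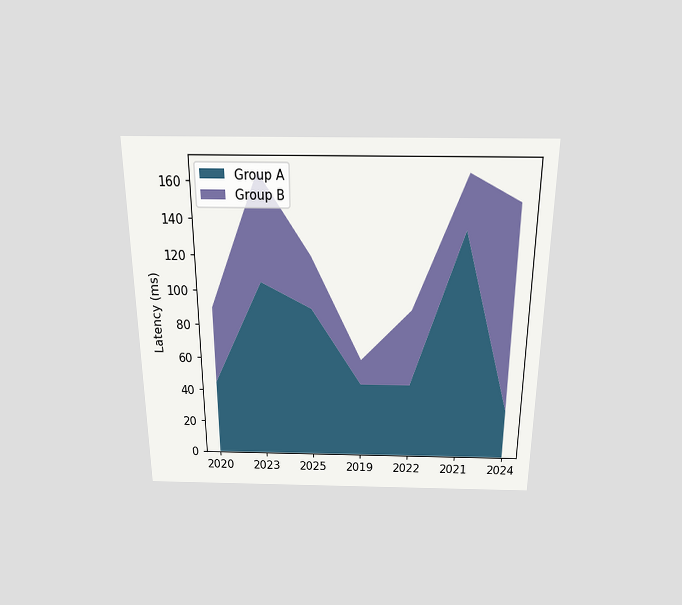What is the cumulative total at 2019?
60ms

The chart is viewed slightly from above. The stacked total at 2019 reaches 60ms.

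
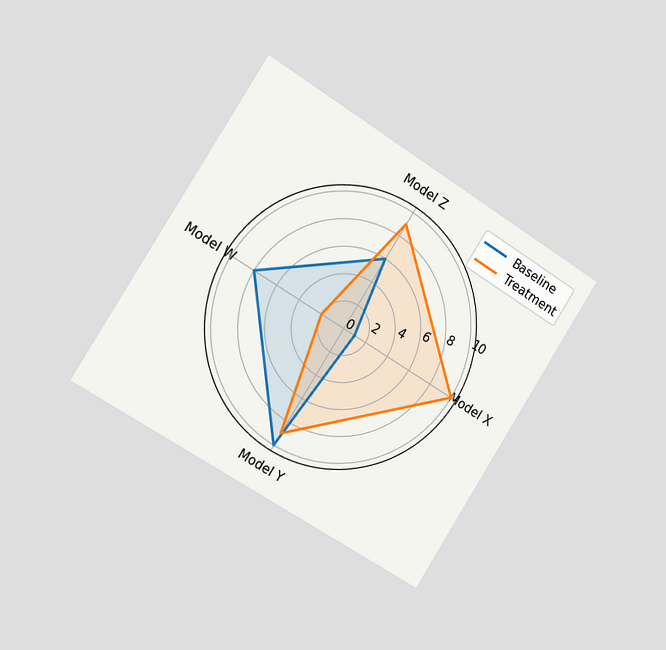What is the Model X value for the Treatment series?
The chart is tilted about 32° clockwise and viewed slightly from the left. On the Model X axis, Treatment reaches 10.

10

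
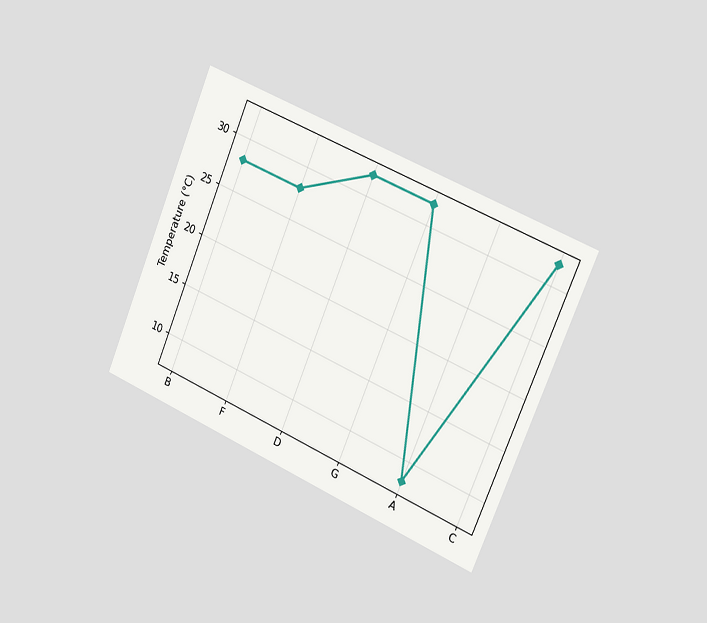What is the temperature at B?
The chart is tilted about 23° clockwise and viewed slightly from the right. At B, the line is at 28°C.

28°C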